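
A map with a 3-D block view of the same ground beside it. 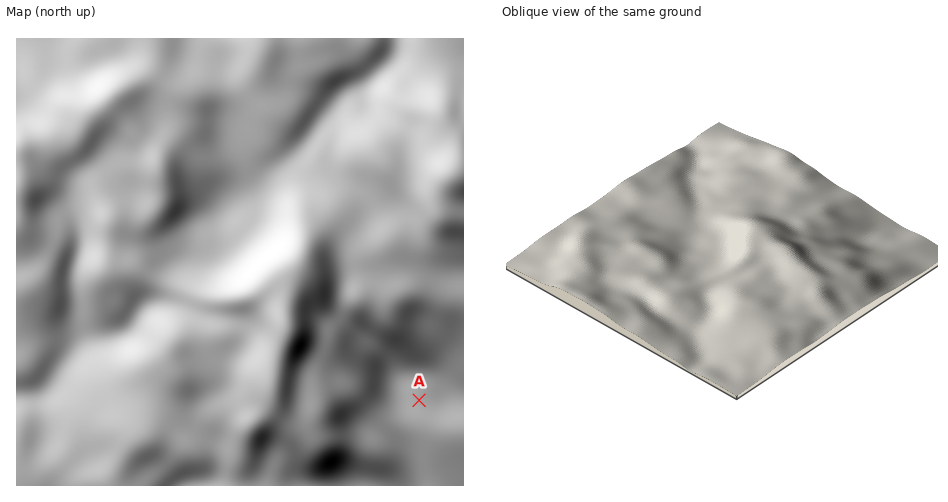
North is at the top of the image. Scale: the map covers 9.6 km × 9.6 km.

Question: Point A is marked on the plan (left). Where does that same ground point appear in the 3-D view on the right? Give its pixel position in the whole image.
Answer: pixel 885 242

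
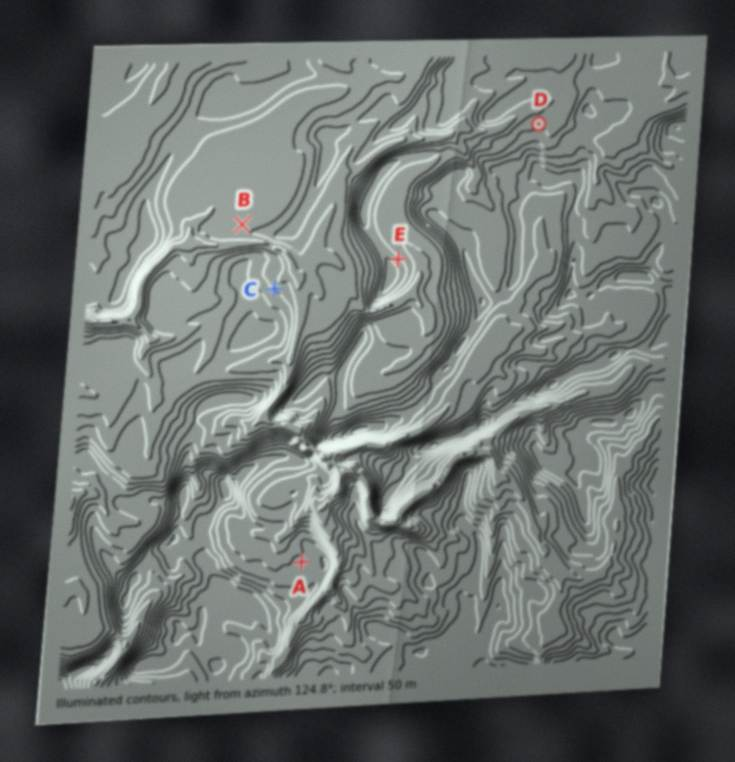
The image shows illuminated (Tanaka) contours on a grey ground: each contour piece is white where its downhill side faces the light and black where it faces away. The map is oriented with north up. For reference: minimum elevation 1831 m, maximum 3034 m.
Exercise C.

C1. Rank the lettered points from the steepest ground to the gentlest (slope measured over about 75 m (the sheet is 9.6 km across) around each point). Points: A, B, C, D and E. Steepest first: E C D A B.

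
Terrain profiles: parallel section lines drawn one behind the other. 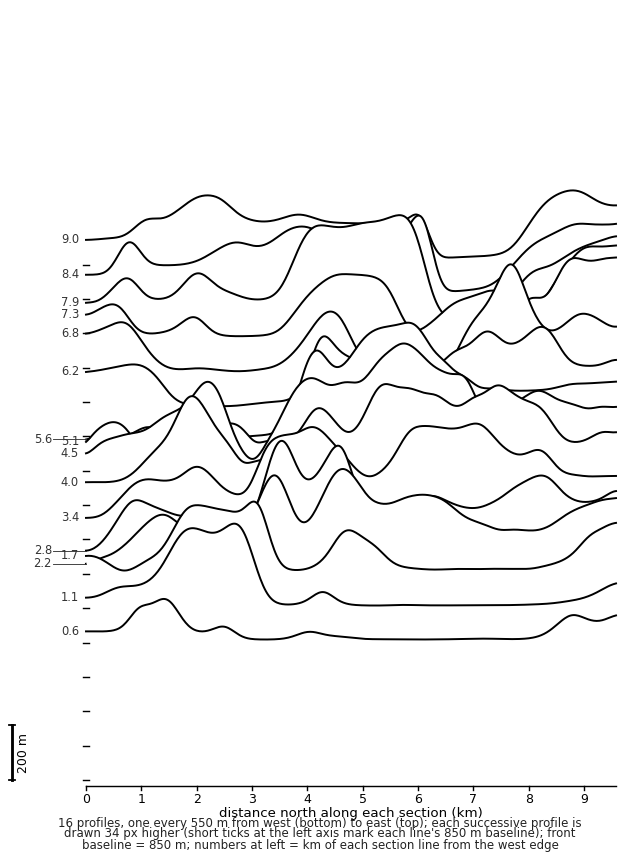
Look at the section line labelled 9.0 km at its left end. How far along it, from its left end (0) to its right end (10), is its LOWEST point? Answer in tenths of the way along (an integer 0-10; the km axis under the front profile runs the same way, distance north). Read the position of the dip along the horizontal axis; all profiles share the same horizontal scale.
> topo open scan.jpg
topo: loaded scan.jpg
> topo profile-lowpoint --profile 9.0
7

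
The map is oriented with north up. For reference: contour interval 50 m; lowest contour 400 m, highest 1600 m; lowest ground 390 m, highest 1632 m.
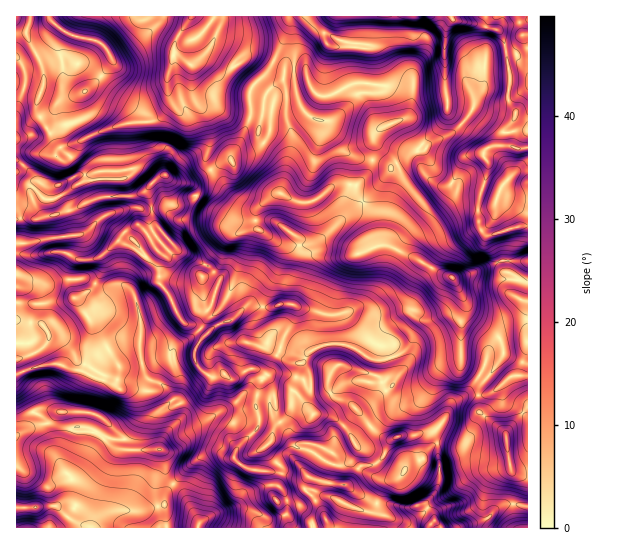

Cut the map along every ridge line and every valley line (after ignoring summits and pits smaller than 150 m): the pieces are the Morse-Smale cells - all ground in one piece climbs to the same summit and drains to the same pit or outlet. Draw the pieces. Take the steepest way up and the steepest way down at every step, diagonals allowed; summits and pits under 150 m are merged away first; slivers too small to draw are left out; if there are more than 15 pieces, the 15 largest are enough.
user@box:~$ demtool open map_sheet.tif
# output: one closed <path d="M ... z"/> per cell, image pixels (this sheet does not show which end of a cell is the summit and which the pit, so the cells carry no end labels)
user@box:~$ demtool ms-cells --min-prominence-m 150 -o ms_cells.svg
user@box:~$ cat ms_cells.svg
<path d="M19 85l-3 1 0 132 23 1 35-10 25-12 35-1 13-7 4 10 1 18 8 13-11 6-11-12-12 7-7 10 15 7 8 7 4 0 9-7 8 7-4 11 0 16 9 11 15 29 14 5 8 8-10 15 0 9 5 10 13 8 12-2 5 4 4 0 15-10 8 0 6 8-5 19 11 3 1 4 19-4 4-6-1-6 8-24-9 0-28-16 11-2 16 6 20 1 17-8 16 0 16 7 11 8 13 1 20-8 6-6 6-15 8-10 31-10 9-10-2-8-8-16-10-2-24-15-28-13-12-2-3-30-19-20-2-10-18-1-26 18 9 24 0 9-5 6-10 4-20 0-28-16-1-18 3-4-9 1-8-4-14-13-17-20-21 12-12 0-13-8-11 5-15-12-60 7 1-5-3-5-16-17-4 1-5-14-15-22-1-8 4-12z"/><path d="M527 16l-233 0-5 5-2 13-14 27 8 3 4 7 18-2 4 4 4 14 8 9 14-1 24-12 34 4 13 8 4 10-1 12-26 11-8 9 3 6 17 15 8 16 0 8-10 21-3 22-7 20 10 2 20 9 24 15 19 8 51-19 23 1z"/><path d="M505 260l-51 19 9 18-2 6-10 9-28 9-8 10-6 15-6 6-10 5-19 3-31-16-16 0-17 8-20-1-16-6-11 2 28 16 9 0-8 24 1 6-4 6-19 4-4-6-8-1-2 2 3 28-20 20-4 7 0 6 8 8 12 4 22 1 16 5 14-1-2 14 8 7 10 14 6 17 100 0 6-10-9-11-5-2 4-1 12-15 3-10 0-13-4-27-5-6-4 0 7-2 9-9 8-16 6-6 13-5 17 0 8-4 18-15 15-1 0-113z"/><path d="M275 61l-24 29 0 27-20 42-20 11 17 21 14 13 8 4 10-2-4 5 1 18 28 16 20 0 10-4 5-6 0-9-9-24 26-18 18 1 2 10 19 20 3 30 2 0 7-20 3-22 10-21 0-8-8-16-17-15-3-6 8-9 26-11 1-12-4-10-13-8-34-4-24 12-14 1-8-9-4-14-4-4-18 2-1-4z"/><path d="M146 191l-12 5-35 1-25 12-35 10-16-2-7 2 0 67 5 1 9-6 20 3 9-4 27-1 16 8 13-3 12 3 8 8 5 20 0 40 2 8 27-7 3-11 12-18 0-4-5-6-11-24-9-11 0-16 4-11-8-7-9 7-4 0-8-7-15-7 7-10 12-7 11 12 11-6-7-9-2-22z"/><path d="M527 376l-14 0-18 15-8 4-17 0-13 5-6 6-8 16-9 9-7 2 4 0 5 6 4 27 0 13-3 10-4 7-12 9 5 2 9 11-5 10 31 0 26-9 8-10 11-5 22 2z"/><path d="M63 412l-6 1-11 11-11 1-19 10 1 73 54-4 13 10 3 9 3 5 3 0 8-12 12-5 30 0 21-6 1-10 7-12-7-10-1-16-3-8-47-1-14-14 5-11-2-4-3-1 0 4-6 10-16 0-9-5z"/><path d="M86 279l-27 1-9 4-20-3-14 6 1 88 24-10 18-1 12 5 11 2 35 16 2-20 22-5 0-37-8-32-6-6-6-3-19 3z"/><path d="M190 16l-141 1 4 6 12 9 36 11 6 6 5 10-4 10-17 18-9 6-16 4-9 6 0 36 4 8 16-4 21-11 24-8 35-4 10-9 4-5-4-27 5-20 7-4-4-2 0-10 16-25z"/><path d="M142 363l-23 4-2 20-35-16-11-2-12-5-18 1-23 8-2 2 0 59 19-9 11-1 11-11 6-1 6 15 9 5 16 0 6-10 0-4 3 1 2 4-5 11 14 14 44 1-1-35 16-16-11-14-15-6z"/><path d="M178 56l-6 3-5 20 4 27-12 13-16 4-21 1-61 23 16 18 3 5-1 5 60-7 15 12 11-5 13 8 12 0 21-13-6-9 4-14 0-12-4-20-10-14-3-8 0-27z"/><path d="M217 452l-6 0-12 5-26 26 14 16 12 22 0 7 129-1-5-16-10-14-8-7 2-14-14 1-16-5-27-3-11-5-5-7-8 0z"/><path d="M222 16l-31 0-16 27 0 10 17 13 0 27 3 8 10 14 4 20 0 12-4 14 5 8 21-10 20-42 0-27 4-7 13-12 5-9-8-6-14-3-14 12-8 2-18-11-8 0 12-17 8-20z"/><path d="M185 323l-4 10-10 14-2 9-26 7 4 15 15 6 11 14-16 16 2 35 5-12 11-13 7-1 11 2 14-5 26-15 12-12 12 2 6-16-2-5-4-5-8 0-15 10-4 0-5-4-12 2-10-5-7-9-1-13 10-15-8-8z"/><path d="M49 16l-18 0-4 13 0 8 14 26 3 10 0 10-8 26 22 40 3-2-4-8 0-36 9-6 16-4 9-6 17-18 4-10-5-10-6-6-36-11-12-9z"/>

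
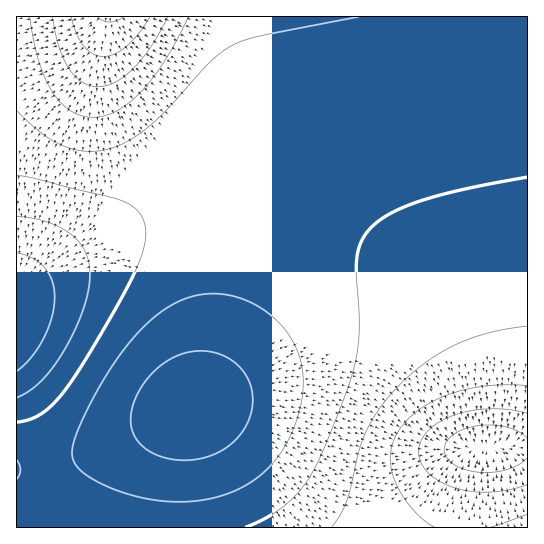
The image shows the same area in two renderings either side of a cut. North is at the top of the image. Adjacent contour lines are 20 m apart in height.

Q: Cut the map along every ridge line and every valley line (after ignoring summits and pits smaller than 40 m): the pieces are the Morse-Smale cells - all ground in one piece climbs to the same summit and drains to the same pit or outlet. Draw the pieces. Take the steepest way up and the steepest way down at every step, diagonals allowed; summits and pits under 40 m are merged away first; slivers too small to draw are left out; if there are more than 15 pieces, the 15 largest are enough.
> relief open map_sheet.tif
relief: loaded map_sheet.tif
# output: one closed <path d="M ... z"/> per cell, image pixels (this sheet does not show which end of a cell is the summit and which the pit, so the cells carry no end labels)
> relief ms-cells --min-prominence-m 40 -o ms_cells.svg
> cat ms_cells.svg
<path d="M241 203l-10 0-2 3-1 52-9 72-10 40-6 20-8 15-60 30-50 21-46 12-22 1 0 59 447-1 1-21 8-44 3-8 8-7-3-5-5-48-7-31-8-22-20-35-36-39-46-31-32-15-33-10z"/><path d="M527 16l-402 1 18 16 55 34 17 19 6 17 6 27 4 73 36 2 27 6 33 10 32 15 46 31 27 27 17 24 12 23 8 22 7 31 5 48 3 5-8 7-5 19-7 45 1 10 63-1z"/><path d="M125 16l-109 1 1 278 45-34 79-41 21-8 28-7 41-3-4-72-6-27-6-17-17-19-55-34z"/><path d="M230 203l-40 2-28 7-21 8-79 41-46 34 1 174 22-1 46-12 50-21 60-30 8-15 6-20 10-40 9-72z"/>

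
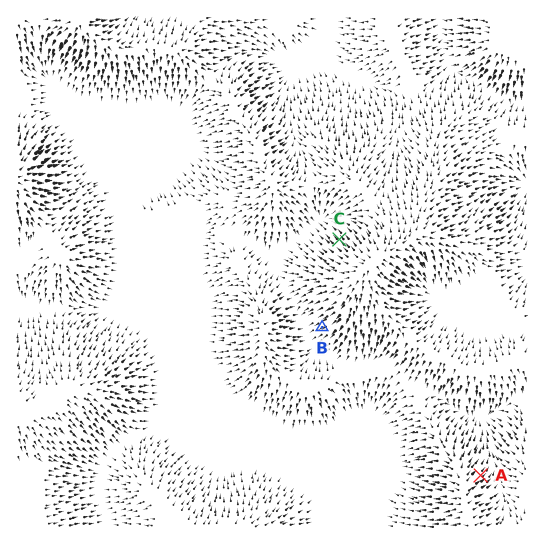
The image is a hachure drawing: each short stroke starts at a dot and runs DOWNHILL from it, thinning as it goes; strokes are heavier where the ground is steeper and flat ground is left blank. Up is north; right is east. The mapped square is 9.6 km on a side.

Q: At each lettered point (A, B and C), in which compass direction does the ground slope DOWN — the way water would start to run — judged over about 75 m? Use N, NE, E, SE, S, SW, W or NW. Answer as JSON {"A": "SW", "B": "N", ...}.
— {"A": "NE", "B": "SW", "C": "NW"}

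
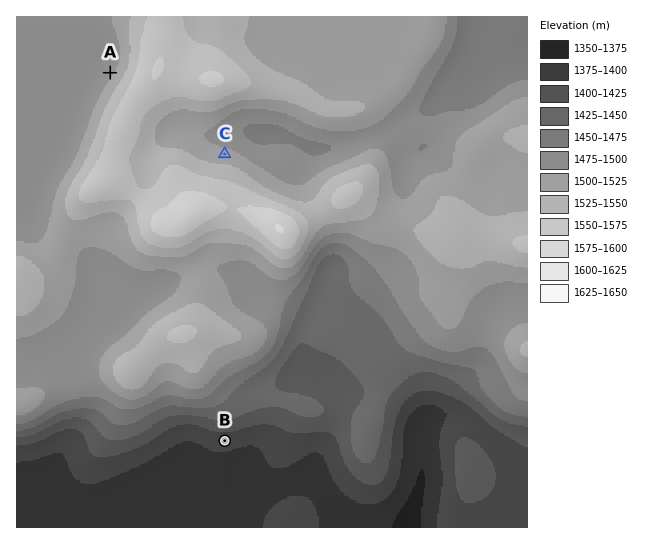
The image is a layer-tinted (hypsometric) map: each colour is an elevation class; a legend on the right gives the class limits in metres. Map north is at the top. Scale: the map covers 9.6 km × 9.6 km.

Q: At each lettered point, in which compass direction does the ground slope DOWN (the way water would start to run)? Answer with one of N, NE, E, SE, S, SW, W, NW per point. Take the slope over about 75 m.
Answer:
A NW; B S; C N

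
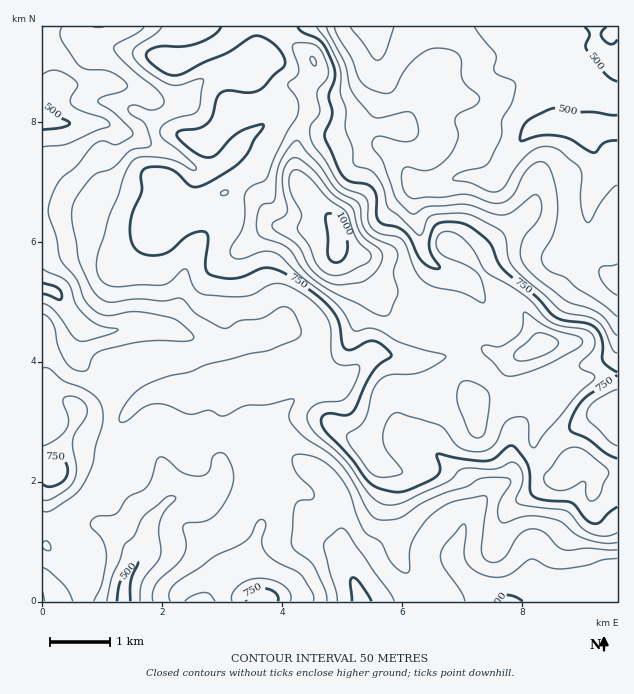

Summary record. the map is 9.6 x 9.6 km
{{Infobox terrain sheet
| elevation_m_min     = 470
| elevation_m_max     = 1020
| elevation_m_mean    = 680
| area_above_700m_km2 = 35.1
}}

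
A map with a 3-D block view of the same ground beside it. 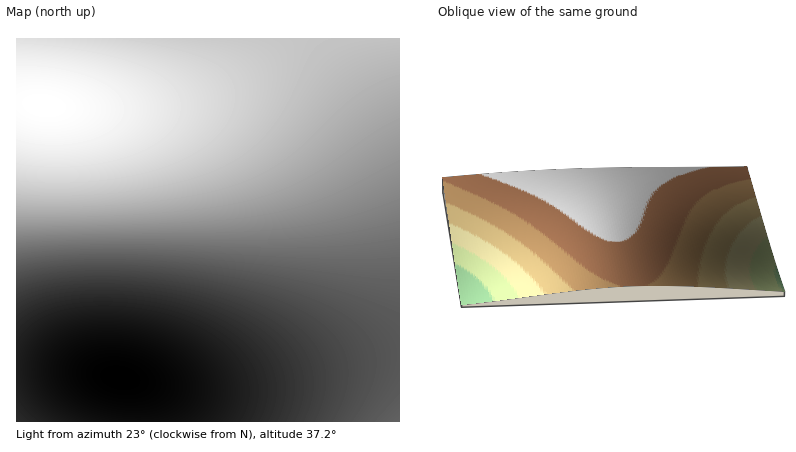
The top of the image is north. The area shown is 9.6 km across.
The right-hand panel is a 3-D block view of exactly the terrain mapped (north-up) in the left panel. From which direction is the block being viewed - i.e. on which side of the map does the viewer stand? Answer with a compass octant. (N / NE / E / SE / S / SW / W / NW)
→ W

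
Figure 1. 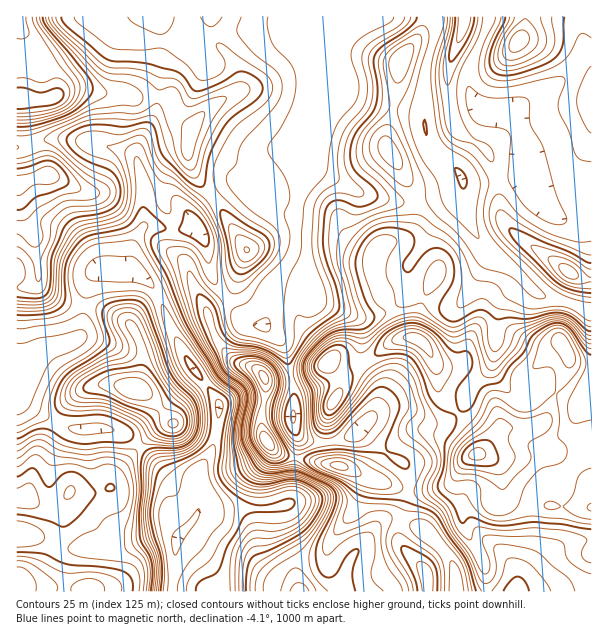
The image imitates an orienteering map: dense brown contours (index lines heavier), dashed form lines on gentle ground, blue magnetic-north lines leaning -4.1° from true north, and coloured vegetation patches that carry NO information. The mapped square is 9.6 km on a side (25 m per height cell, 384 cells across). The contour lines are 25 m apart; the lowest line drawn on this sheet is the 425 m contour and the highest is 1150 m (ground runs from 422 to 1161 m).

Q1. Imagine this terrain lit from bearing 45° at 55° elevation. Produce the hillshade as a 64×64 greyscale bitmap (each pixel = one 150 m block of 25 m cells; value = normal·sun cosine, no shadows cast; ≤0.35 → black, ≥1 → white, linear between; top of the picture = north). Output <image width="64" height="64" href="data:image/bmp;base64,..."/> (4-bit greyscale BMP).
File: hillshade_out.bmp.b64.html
<image width="64" height="64" href="data:image/bmp;base64,Qk12CAAAAAAAAHYAAAAoAAAAQAAAAEAAAAABAAQAAAAAAAAIAAATCwAAEwsAABAAAAAAAAAAAAAAABEREQAiIiIAMzMzAERERABVVVUAZmZmAHd3dwCIiIgAmZmZAKqqqgC7u7sAzMzMAN3d3QDu7u4A////ALzMy7vMzM3c26q7uXaKu7mImqqqqod63clnm7qqqqqqzMzMzM3Mzdzcqru5d4q7uYiaqqqph3vdyFaruqqqqqrd3dzM3d3d3dyru6l4mru6iau6qql3nN22R7y6qZmZmd3dzMzMzM3u3Lu7qYiru7qZq7uqmHi97ZRJzLqZmqmZ3czMzLu83v7su7qpiby7u5mru6qHi97bY2vLqZmqqqrLu7u7u7ze7tu7uqqavMu6maqqqYi93bc0nLqZmaqqqqqqqru7vM3u27u6uqrMzLqYmqmZmb3LlTa7mIiZmZmZmZmqu7u7ze3Lu7u6qszMuoeJmamau7lkSal3iIiIiHeImqq7u7vN3bu7u6qrvMy6h2eaqpmql1RpmHiZmZmZiJq7uru7q8zMu7u6qZqqu7qHZomZiImGVXmYmru6qqqqu8u7u7urzcy7u7qYd3iZmGVEZ3d4mYdnipmqu7u7u7u8zLu8u7zd3Lu7qXZlVVZkIAE1eJq7mHiamZq7u7u7q7zMu8zLvN3cu7uoZVRDMyAAADebzcupiJmIiau7u7q7vMy8zcvN3duqqqh2VDISIAA2m83dy6mHd3eKu7u6q7u7zMzdzN3duoiJmXZTEDZ3eKze3dy6qXZniau7u7q7u7vN3d3M3dynVFeahSABfOy8zd3cy6mYd3irzMzLu7u7u83d3MzcyoU0V6uEAAbf/aq83cuqmYiJmazMzLu7zLu7zdzMzMuoZVaKvJQAO//qdoq7uqqZmaqqq7u7urvMu7vMy6qqqHZWiszNpBFt7thEaKu6qZmqqqqqq7y7vMy7u7qZiIh1VWis7t21EWzdxzNomqqpmqmZq6qrzczMzLu7qYh3dlRGis3u7bYhS8y3M3qZqqmZiIq7uqzdy7zMu7qph3d2VXis3v/tlAApu7c0e7qqmZh3iru6vMu7u7u7uqmIiZiJq83v/+pAABe8tjR6y6qZmHebu7u8uqu7u7u7qpmau7vN3v/+xQAAKd3FJIrMupmId5u7vMuqq6qrvLuqqqq7zM3e7+xxABSN/7Qlm8y6mYdnm8u825q7qqq8u7u7u7vMzN7u2TAEi9//pUerzLqYh2eszM3bqqqqms27u7u7u7uq3u62EErN7v6mZ6zdyph2ac3czduqmqqs7qqru7uqmIre7YMDnu7u7Jh3nN3KmYic7tzd26mZqr3/qqqqqph3i+7rUSfe7d26mZmb3cqaq97+3N3Lqqqr3/+ZmZqqh2et7tlCSt7cu6mauqvMuqq87/7czcu7y6zv/3d4mqqHis7uxzR73cu7qau7u7qZq8ze7cu83M3cvO/tZmebuqms3u2lRZ3suruqq7upiIibzMzMy7zMzdzN3cpmebzMu8ze7IVXvtuqu6qruph3eKvLu7u7vMzMzMuph5mbzdzMzM3adWneyqq7uqu6h2eJvMuqu7u8zMzLmGVnqrzd3LvMzLhle92omqu6u7l2Z4q8y6q7zMzMzLl1RpqZvd3Lu7u7l2ac3IeJmru7qXZ3mrzLqrzMzMzLl1V73Zm9zMu7u7qGaK3bh3iau7uod4iau7u7vN3cy6l2aL3uibzLu6qqqXaKzdt2ebu7uph4mZq7u7u93dy6hmes3u2JvLuqmZmYebzd2WWL3cy6mImpmru7vM3d26hnm93tzJq8y6mIiZmazN23Rq3e3LqYiaqrzMzMzd3Kh3rN3dzLq8zLmHd4mqqry5VYzd3cupiKu7vMzM3d3Ll4rN3cy7uru7qYd4mrqZu6dHvd3cy6mJrMu8zMzN3MuYnN3cu7u6u6qoiImrupq7hWrN3Mu7qpm8zMzMvMzMupm83Mu6q7uqqpmZq8zKq7lmnNzLu7u6qs3MuqqrzMy6mbzMu6qru6qpmrzM3cqqlli8zLu7u7urzLqZiavMzLqavMu6qqu7uqq83d3dypl1eszLu7u7u7u6mIiJrMzLupm8y7qqu7y7vN7t3e3Jh2WLzLu7u8u7uqmIiIrN3Mupiby7qqqrvMze7u3d3bh3Z6zLu7u8u7u6mIiIm93cupiJvLuqqqqszN7u3czMp3d4vMu7u7u7u7qYiIms3cupiJvMu6qqqqu83d3Mu7qXeIm8u7u7u7u7upmIms3dyoeJq8u7qqqqqZq8u7qpmZh4mru7u7u7u7u6qZmrzdy5eKvMy7uqqqqneIiZmYiZiIiau7u7u7u7u7qqmavN3Lh5zMy7u6qqqqZmZniIiIiIiau8u7qru7u7u7qqq8zMqIvMy7u7qqqqp4h3eJmJmZmavMzLuqq7u7u7u6qau8uoi8y7u7qqqqqqqqqqqqqqu7q8zMy7q7u7u7u7qpiru6iLy6qqqqqqqqzMvMzMy7vMu83czLu7zMy7u7upiJq7qJvLqZmqqqqqrMzM3d3czMzM3dzLvMzMzLu7u6l3iryom8qZiJmqqqqsy7ze7t3d3dzdzLu7zd3Mu7u6qHeKvKibuph3iJmqqqu7vN7u7czczMzLurvN3My7u7qYd5q8uIq7l3eImaqqq7vN7u7czMzMy7u6vMzMy7u7uqmZq8y5iruXeJmqq7u6u97+7cy7u7u7u6u8zMy7u7u6qqqrzLqJq6h4qru7u7u97/7cu7u7u7u7u8zMu7u7u7u7u7u8y4iruYiszMzLu87/7cu7u7qru7q7u7u7u7u7u7u7u6vLhqvKiKzdzLu83v7cu7u7qqu7uqu7u7u7u7u7u7u7q8uGnMuZrMzMu7"/>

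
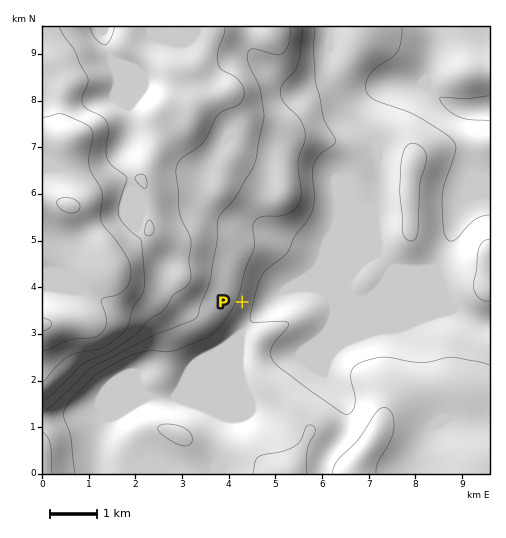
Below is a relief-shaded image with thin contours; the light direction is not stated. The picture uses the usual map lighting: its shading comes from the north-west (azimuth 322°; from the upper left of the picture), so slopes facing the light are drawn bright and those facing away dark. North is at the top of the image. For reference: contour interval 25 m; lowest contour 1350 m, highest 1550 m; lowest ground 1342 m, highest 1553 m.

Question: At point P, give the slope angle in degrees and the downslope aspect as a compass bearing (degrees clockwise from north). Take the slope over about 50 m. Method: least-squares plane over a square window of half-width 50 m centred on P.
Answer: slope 4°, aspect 112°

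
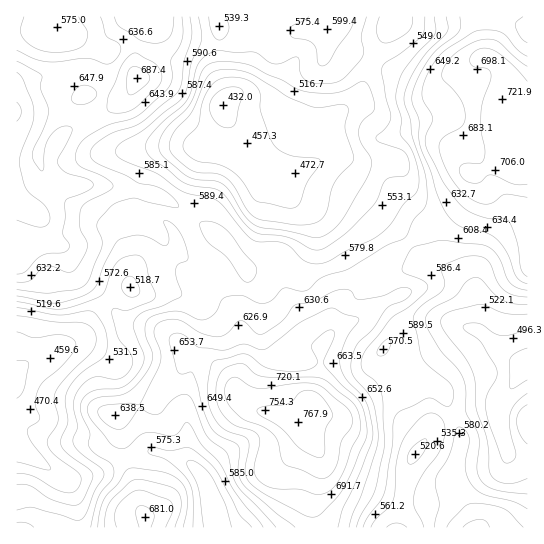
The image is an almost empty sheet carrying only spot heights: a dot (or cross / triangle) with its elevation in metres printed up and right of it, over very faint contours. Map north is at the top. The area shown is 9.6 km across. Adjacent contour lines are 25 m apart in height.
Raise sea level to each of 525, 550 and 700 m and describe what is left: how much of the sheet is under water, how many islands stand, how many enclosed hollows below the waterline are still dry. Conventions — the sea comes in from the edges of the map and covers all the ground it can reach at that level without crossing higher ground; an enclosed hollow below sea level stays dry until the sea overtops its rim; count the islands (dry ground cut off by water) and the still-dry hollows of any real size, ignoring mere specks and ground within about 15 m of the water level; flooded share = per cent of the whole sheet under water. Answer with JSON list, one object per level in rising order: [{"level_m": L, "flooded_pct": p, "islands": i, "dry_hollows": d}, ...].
[{"level_m": 525, "flooded_pct": 8, "islands": 0, "dry_hollows": 1}, {"level_m": 550, "flooded_pct": 28, "islands": 0, "dry_hollows": 0}, {"level_m": 700, "flooded_pct": 93, "islands": 1, "dry_hollows": 0}]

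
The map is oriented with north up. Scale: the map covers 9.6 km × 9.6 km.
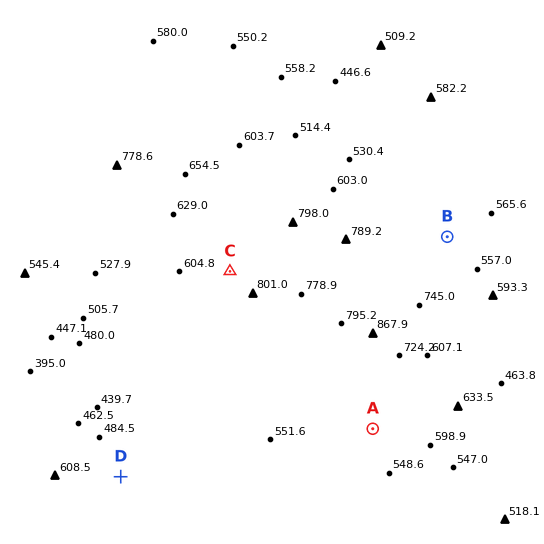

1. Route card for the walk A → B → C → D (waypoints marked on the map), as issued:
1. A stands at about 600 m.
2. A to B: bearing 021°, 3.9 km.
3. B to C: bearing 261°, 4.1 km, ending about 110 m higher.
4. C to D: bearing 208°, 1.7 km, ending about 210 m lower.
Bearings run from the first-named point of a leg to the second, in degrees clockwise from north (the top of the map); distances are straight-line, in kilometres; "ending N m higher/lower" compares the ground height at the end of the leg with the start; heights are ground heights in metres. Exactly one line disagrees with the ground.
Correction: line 4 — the distance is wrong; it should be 4.4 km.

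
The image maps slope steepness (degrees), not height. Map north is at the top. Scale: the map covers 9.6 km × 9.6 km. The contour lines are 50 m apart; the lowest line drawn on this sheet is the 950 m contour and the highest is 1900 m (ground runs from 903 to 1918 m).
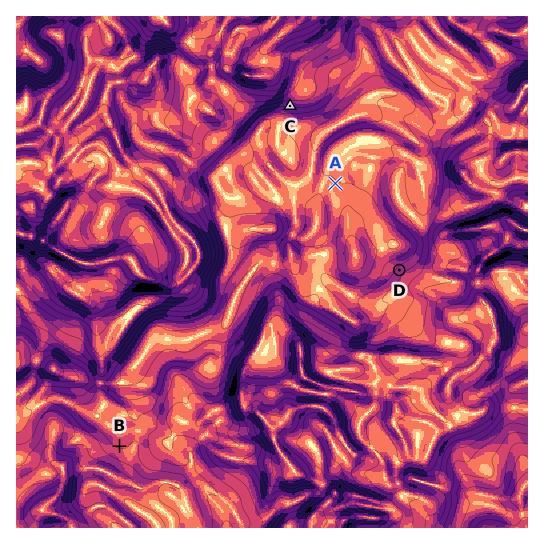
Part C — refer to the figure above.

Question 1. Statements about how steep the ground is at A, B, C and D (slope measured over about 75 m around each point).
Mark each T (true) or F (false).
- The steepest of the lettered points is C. T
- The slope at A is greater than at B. F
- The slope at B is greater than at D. F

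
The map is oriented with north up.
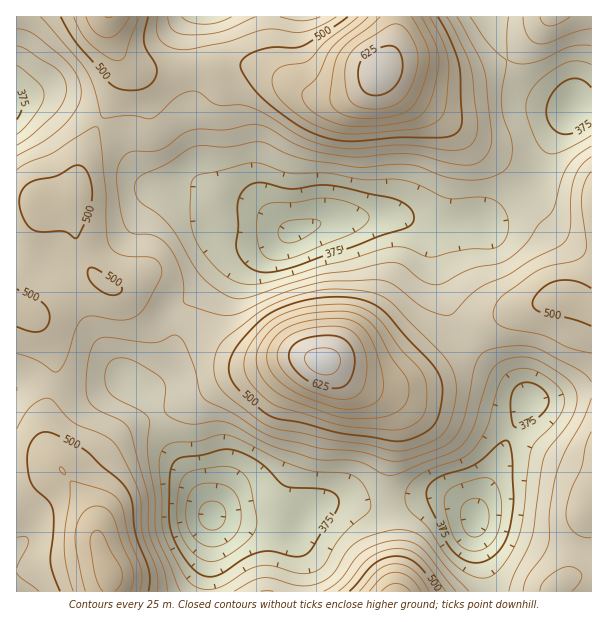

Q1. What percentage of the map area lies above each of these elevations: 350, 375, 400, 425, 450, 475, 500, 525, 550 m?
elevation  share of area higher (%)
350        96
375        89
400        79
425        66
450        53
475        37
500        21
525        13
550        9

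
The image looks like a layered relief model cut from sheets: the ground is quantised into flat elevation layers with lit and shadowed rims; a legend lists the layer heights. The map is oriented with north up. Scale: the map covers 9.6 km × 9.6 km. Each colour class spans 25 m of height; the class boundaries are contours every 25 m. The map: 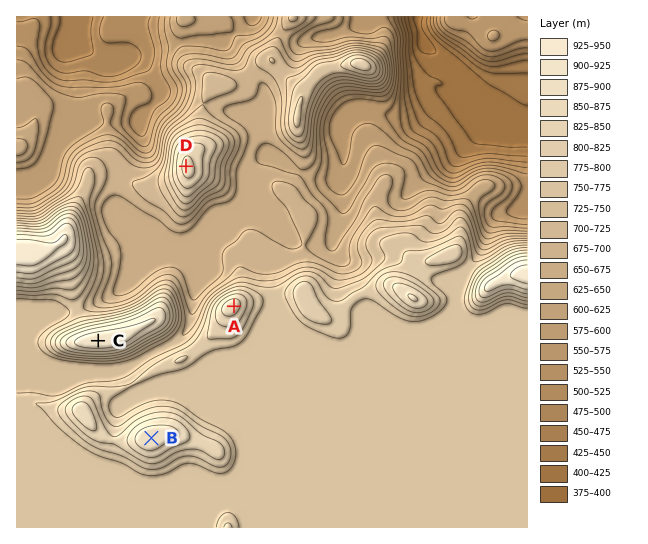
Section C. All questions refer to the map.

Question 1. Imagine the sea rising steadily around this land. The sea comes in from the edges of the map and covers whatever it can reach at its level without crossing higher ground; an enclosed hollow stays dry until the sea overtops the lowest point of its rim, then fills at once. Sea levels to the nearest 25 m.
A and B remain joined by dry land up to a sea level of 775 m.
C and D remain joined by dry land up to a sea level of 700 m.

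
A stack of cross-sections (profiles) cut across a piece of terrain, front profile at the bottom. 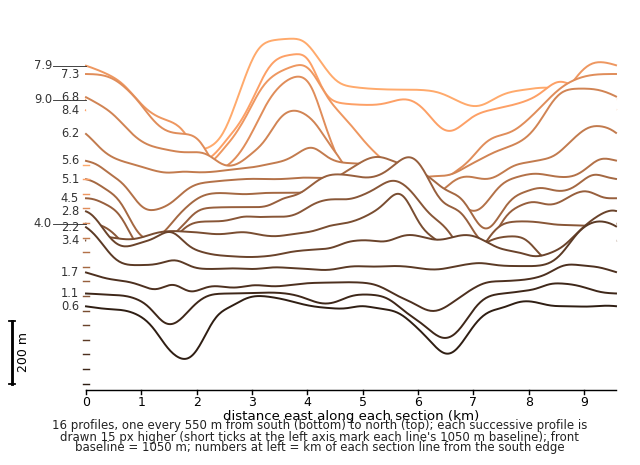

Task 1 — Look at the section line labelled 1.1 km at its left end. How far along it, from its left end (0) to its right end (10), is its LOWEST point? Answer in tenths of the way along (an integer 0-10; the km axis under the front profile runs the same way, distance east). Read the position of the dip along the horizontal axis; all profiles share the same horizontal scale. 7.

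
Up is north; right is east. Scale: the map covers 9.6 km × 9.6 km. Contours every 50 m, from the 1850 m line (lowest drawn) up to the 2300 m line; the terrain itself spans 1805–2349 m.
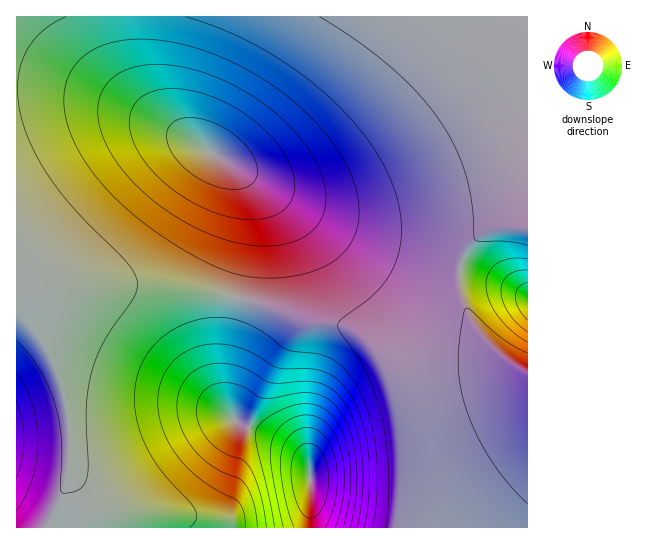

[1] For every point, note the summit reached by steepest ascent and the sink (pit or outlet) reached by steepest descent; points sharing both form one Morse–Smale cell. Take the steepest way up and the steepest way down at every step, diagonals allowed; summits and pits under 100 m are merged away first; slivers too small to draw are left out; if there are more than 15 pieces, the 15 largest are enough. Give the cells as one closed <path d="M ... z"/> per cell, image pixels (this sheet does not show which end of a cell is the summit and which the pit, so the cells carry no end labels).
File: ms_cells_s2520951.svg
<path d="M527 16l-510 0-1 234 26 21 27 10 41 4 57 2 44 5 48 11 58 20 22 1 18 7 32 18 24 8 30 4 66 0-22-20-14-18-12-26-2-22 6-24 14-15 19-8 30-1z"/><path d="M17 251l-1 3 8 12 7 16 8 41 16 39 12 43 2 20 0 42-4 20 1 41 462-1 0-153-17-11-6-3-62 1-30-4-24-8-38-21-12-4-28-3-38-14-47-12-59-8-57-2-41-4-27-10z"/><path d="M17 255l-1 272 49 1 2-17-2-24 4-20 0-42-2-20-12-43-16-39-8-41z"/><path d="M518 227l-20 1-19 8-15 18-4 12-1 15 5 24 12 22 23 26 28 20 1-144z"/>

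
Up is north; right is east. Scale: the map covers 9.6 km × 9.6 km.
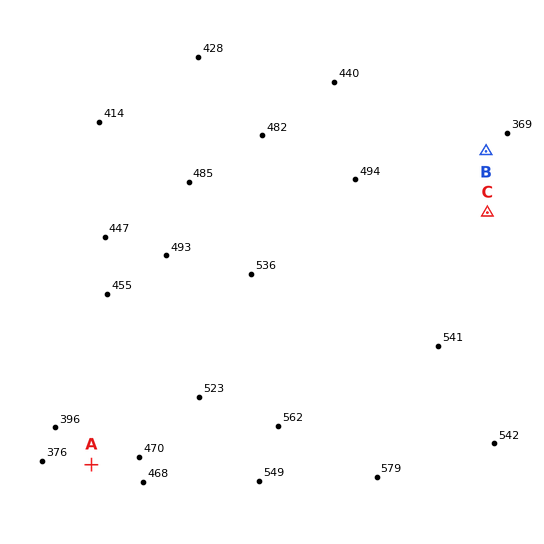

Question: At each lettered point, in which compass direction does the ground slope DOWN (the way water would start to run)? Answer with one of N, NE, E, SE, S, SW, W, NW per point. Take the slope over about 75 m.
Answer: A W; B NE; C NE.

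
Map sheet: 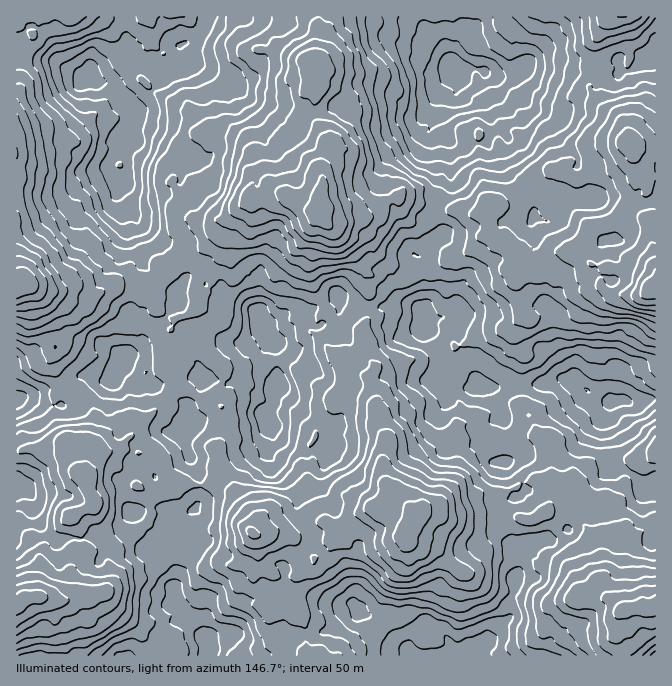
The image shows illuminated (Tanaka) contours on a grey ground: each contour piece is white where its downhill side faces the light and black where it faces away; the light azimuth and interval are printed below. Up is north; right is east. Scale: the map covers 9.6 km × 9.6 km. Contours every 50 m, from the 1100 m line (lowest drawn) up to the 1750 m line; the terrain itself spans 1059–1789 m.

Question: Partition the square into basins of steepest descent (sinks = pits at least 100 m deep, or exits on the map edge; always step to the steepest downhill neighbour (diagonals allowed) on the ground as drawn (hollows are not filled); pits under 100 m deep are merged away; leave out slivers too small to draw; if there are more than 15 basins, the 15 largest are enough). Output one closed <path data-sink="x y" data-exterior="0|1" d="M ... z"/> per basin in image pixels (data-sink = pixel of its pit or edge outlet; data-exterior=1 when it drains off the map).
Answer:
<path data-sink="22 282" data-exterior="0" d="M205 16l-189 1 1 382 11-1 14 6 22 0 9-9 3-13 6-6 12 0 6 3 12 0 5-3 7 2 11 10 5 1 14-1 6-4 10 2 18 21-1 14 33 0 7 3 20 0 17-6 0-5 10-10 0-13 5-7-3-13 0-20-2-8-6-7-2-7-7-8 0-5-5-6-10-5-15-3-10-10-9-3-8-10-12-2-6 3-12-11-23 1-16-22-4-9-1-16-9-7-3-10 0-7 5-10-1-9 15 12 15 3 15-3 16-11 0-8 4-13-6-1-15-10-26-6 1-17-5-17 15-13 10-13-3-10 6-4 8-2 9-14 0-5 20-12 7-13z"/><path data-sink="324 217" data-exterior="0" d="M417 16l-132 0-3 8-7 0-7-3-13 0-11-5-37 0-3 11-5 8-20 12 0 5-9 14-8 2-6 4 3 10-10 13-15 13 5 17-1 18 26 5 22 12-3 5-2 15-16 11-11 3-14-1-17-11 1 10 10 15 4 15 24 21 20 8 4 4 1 23 3-2 12 2 8 10 9 3 10 10 15 3 10 5 5 6 0 5 7 8 2 7 7 6 5-2 12-13 6-3 7-10 33-15 7 5 17 5 56-1-11-8-4-6-2-13 13-25 11 4 9-17 10-9-10-13 0-30 4-8 0-19-5-23-4-5 0-7 4-6-4-15 9-12 0-5 11-15 2-12-7-13-1-10-8-7-7-2-9-9z"/><path data-sink="418 512" data-exterior="0" d="M340 298l-1 12-5 8-14 8-6 0-12-5-12 7-10 11-6 3 2 28 3 13-5 7 0 13-10 10 0 5-17 6-20 0-7-3-36 1 4 5-2 11 2 15 4 5 7 1 23 0 20-10 12-1 12-11 2-11 3 6-2 15 2 10 6 4 7 0 16 8 8 11 0 7-9 10-1 11 11 26 0 8-5 7-20 16 0 22-5 11-4 5-8-4-18 2-5 4-6 20-6 9-15 0-9 4 4 6 12-3 6 2 10 13 188 0 1-26 5-1 12 8 5 10 1 9 23 0 3-2 0-6 10-8 3-10 18-13 0-12 9-31-4-24-16-16-2-14 12-21 12-3 7-7 10 0 6-4 3-3-2-10-7-11-10-5-9 0-8 5-15 2-9-8-2-12-16 3-18 0-7-8-4-5 0-20 12-20-4 1-2-5-5 2-4-4 0-7 3-5-1-5 1-18-8-17-10-7 2-16-3-3-8-3-50 2-17-5z"/><path data-sink="655 287" data-exterior="1" d="M655 58l-10 1-15 12-10 0-1-8-2-2-8 5-14-8-15 1-36-1-12 3-7 3-3 5-17 7-11 0-16-7-29-1 1 3 7 2 13 13 4 9 12 10 5 13 0 15-4 10-13 0-7 3-12-2-6-4-11-25-1-19-8 11 0 5 4 5-4 18 4 5 5 23 0 19-4 8 0 30 10 13-10 9-10 18 2 42-3 6 0 7 4 3 27 0 4 2 1 25 4 8 1 15 13 15 18 3 18-16 5-12 7-7 10-2 9 4 21 26 17 7 8 7 20 10 9-2 20 2 6-4 11-1z"/><path data-sink="20 602" data-exterior="0" d="M117 376l-5 3-30-3-6 6-3 13-9 9-22 0-14-6-12 2 1 256 153 0 4-13 15-5 17-1-17-19-3-10-12-6 0-14-20-20-6-16 9-9 12-5 9-16 9-9 6-3 6-10 0-25-13-27 2-21-4-5 4-5 0-10-9-9-1-5-11-9-27 5-5-1-11-10z"/><path data-sink="650 607" data-exterior="0" d="M602 418l-37 36-5 2-39-1 13 4 7 6 5 17-9 7-10 0-7 7-12 3-12 21 2 14 16 16 4 24-9 31 0 12-18 13-3 10-10 8-1 8 179-1 0-172-12 8-12-17-23-11-3-30z"/><path data-sink="252 532" data-exterior="0" d="M268 426l-2 11-12 11-12 1-20 10-31-1 8 17 0 25-5 8 4 16-9 18 2 13-17 30 0 17 12 6 3 10 18 20 10-4 15 0 6-9 6-20 5-4 18-2 8 4 4-5 5-11 0-22 20-16 5-7 0-8-11-26 1-11 9-10 0-7-8-11-16-8-7 0-6-4-2-4 2-21z"/><path data-sink="620 17" data-exterior="1" d="M655 16l-178 0-3 9-16 17-4 6-3 20 27 1 16 7 11 0 17-7 3-5 7-3 12-3 16 1 35-1 14 8 8-5 2 2 1 8 10 0 15-12 11-2z"/>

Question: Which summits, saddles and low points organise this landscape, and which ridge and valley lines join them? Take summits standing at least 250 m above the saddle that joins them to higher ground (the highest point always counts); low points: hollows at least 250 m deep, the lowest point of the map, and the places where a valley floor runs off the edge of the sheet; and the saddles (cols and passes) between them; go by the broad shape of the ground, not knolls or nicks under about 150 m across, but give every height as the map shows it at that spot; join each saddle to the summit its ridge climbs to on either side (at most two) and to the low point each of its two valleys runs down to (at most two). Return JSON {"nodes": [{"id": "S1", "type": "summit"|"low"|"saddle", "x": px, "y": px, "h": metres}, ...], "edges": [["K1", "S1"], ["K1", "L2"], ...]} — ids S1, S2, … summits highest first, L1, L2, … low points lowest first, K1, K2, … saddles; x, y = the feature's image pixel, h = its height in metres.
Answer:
{"nodes": [
{"id": "S1", "type": "summit", "x": 450, "y": 72, "h": 1789},
{"id": "S2", "type": "summit", "x": 88, "y": 78, "h": 1739},
{"id": "S3", "type": "summit", "x": 612, "y": 403, "h": 1717},
{"id": "L1", "type": "low", "x": 22, "y": 282, "h": 1059},
{"id": "L2", "type": "low", "x": 655, "y": 288, "h": 1062},
{"id": "L3", "type": "low", "x": 324, "y": 217, "h": 1067},
{"id": "L4", "type": "low", "x": 418, "y": 512, "h": 1115},
{"id": "L5", "type": "low", "x": 20, "y": 602, "h": 1117},
{"id": "L6", "type": "low", "x": 649, "y": 607, "h": 1120},
{"id": "K1", "type": "saddle", "x": 70, "y": 393, "h": 1477},
{"id": "K2", "type": "saddle", "x": 229, "y": 423, "h": 1474},
{"id": "K3", "type": "saddle", "x": 365, "y": 307, "h": 1470},
{"id": "K4", "type": "saddle", "x": 200, "y": 485, "h": 1448},
{"id": "K5", "type": "saddle", "x": 167, "y": 260, "h": 1433},
{"id": "K6", "type": "saddle", "x": 435, "y": 202, "h": 1429},
{"id": "K7", "type": "saddle", "x": 500, "y": 527, "h": 1424}],
"edges": [["K1", "S3"], ["K1", "L1"], ["K1", "L5"], ["K2", "S3"], ["K2", "L1"], ["K2", "L4"], ["K3", "S3"], ["K3", "L3"], ["K3", "L4"], ["K4", "S3"], ["K4", "L4"], ["K4", "L5"], ["K5", "S2"], ["K5", "S3"], ["K5", "L1"], ["K5", "L3"], ["K6", "S1"], ["K6", "S3"], ["K6", "L2"], ["K6", "L3"], ["K7", "S3"], ["K7", "L4"], ["K7", "L6"]]}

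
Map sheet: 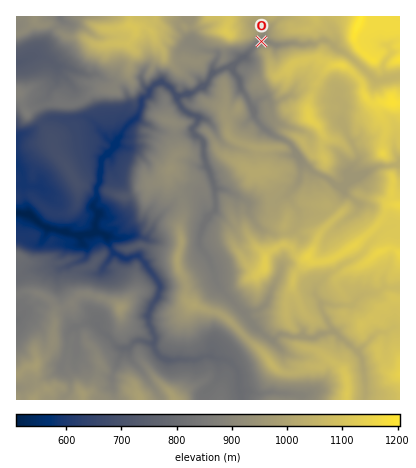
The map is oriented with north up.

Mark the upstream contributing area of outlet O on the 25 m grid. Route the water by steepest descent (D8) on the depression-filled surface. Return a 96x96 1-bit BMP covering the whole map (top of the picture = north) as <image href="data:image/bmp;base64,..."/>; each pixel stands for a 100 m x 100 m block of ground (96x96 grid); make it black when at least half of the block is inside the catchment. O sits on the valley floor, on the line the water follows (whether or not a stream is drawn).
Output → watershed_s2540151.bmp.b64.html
<image width="96" height="96" href="data:image/bmp;base64,Qk2+BAAAAAAAAD4AAAAoAAAAYAAAAGAAAAABAAEAAAAAAIAEAAATCwAAEwsAAAIAAAAAAAAA////AAAAAAAAAAAAAAAAAAAAAAAAAAAAAAAAAAAAAAAAAAAAAAAAAAAAAAAAAAAAAAAAAAAAAAAAAAAAAAAAAAAAAAAAAAAAAAAAAAAAAAAAAAAAAAAAAAAAAAAAAAAAAAAAAAAAAAAAAAAAAAAAAAAAAAAAAAAAAAAAAAAAAAAAAAAAAAAAAAAAAAAAAAAAAAAAAAAAAAAAAAAAAAAAAAAAAAAAAAAAAAAAAAAAAAAAAAAAAAAAAAAAAAAAAAAAAAAAAAAAAAAAAAAAAAAAAAAAAAAAAAAAAAAAAAAAAAAAAAAAAAAAAAAAAAAAAAAAAAAAAAAAAAAAAAAAAAAAAAAAAAAAAAAAAAAAAAAAAAAAAAAAAAAAAAAAAAAAAAAAAAAAAAAAAAAAAAAAAAAAAAAAAAAAAAAAAAAAAAAAAAAAAAAAAAAAAAAAAAAAAAAAAAAAAAAAAAAAAAAAAAAAAAAAAAAAAAAAAAAAAAAAAAAAAAAAAAAAAAAAAAAAAAAAAAAAAAAAAAAAAAAAAAAAAAAAAAAAAAAAAAAAAAAAAAAAAAAAAAAAAAAAAAAAAAAAAAAAAAAAAAAAAAAAAAAAAAAAAAAAAAAAAAAAAAAAAAAAAAAAAAAAAAAAAAAAAAAAAAAAAAAAAAAAAAAAAAAAAAAAAAAAAAAAAAAAAAAAAAAAAAAAAAAAAAAAAAAAAAAAAAAAAAAAAAAAAAAAAAAAAAAAAAAAAAAAAAAAAAAAAAAAAAAAAAAAAAAAAAAAAAAAAAAAAAAAAAAAAAAAAAAAAAAAAAAAAAAAAAAAAAAAAAAAAAAAAAAAAAAAAAAAAAAAAAAAAAAAAAAAAAAAAAAAAAAAAAAAAAAAAAAAAAAAAAAAAAAAAAAAAAAAAAAAAAAAAAAAAAAAAAAAAAAAAAAAAAAAAAAAAAAAAAAAAAAAAAAAAAAAAAAAAAAAAAAAAAAAAAAAAAAAAAAAAAAAAAAAAAAAAAAAAAAAAAAAAAAAAAAAAAAAAAAAAAAAAAAAAAAAAAAAAAAAAAAAAAAAAAAAAAAAAAAAAAAAAAAAAAAAAAAAAAAAAAAAAAAAAAAAAAAAAAAAAAAAAAAAAAAAAAAAAAAAAAAAAAAAAAAAAAAAAAAAAAAAAAAAAAAAAAAAAAAAAAAAAAAAAAAAAAAAAAAAAAAAAAAAAAAAAAAAAAAAAAAAAAAAAAAAAAAAAH8AAAAAAAAAAAAAAP8AAAAAAAAAAAAAAf8AAAAAAAAAAAAAAf8AAAAAAAAAAAAAAf8AAAAAAAAAAAAAA/8AAAAAAAAAAAAAA/8AAAAAAAAAAEAAB/8AAAAAAAAAAPAAH/8AAAAAAAAAAPgAP/8AAAAAAAAAAPwH//8AAAAAAAAAAf////8AAAAAAAAAAf////8AAAAAAAAAA/////8AAAAAAAAAA/////8AAAAAAAAAB/////8AAAAAAAAAA/////8AAAAAAAAAAH////8AAAAAAAAAAD////8AAAAAAAAAABA///8AAAAAAAAAAAAf/AAAAAAAAAAAAAAf/AA="/>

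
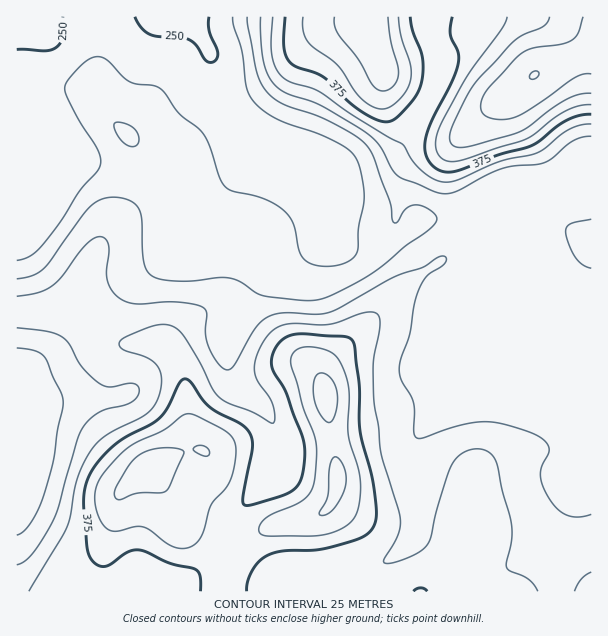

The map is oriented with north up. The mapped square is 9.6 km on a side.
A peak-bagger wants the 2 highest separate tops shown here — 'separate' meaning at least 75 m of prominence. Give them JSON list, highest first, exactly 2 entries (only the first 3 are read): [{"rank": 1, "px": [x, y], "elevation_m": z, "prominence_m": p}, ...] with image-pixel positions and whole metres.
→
[{"rank": 1, "px": [534, 75], "elevation_m": 476, "prominence_m": 233}, {"rank": 2, "px": [150, 468], "elevation_m": 437, "prominence_m": 135}]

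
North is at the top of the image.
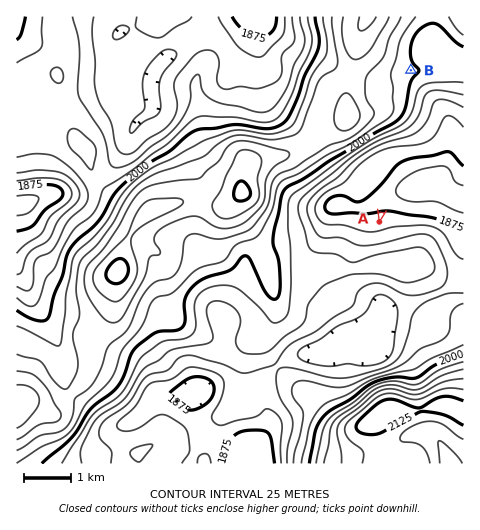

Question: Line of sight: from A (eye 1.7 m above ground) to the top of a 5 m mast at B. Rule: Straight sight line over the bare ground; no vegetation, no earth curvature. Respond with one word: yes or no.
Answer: no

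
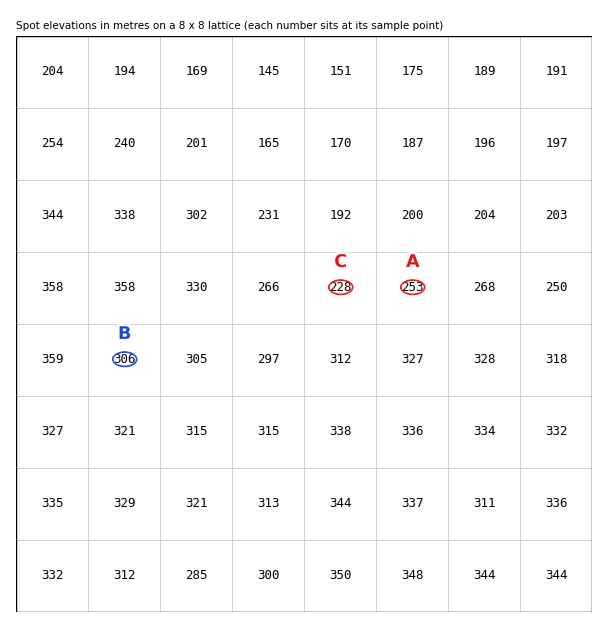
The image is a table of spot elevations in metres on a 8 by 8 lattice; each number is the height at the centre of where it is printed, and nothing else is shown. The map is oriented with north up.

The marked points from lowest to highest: C A B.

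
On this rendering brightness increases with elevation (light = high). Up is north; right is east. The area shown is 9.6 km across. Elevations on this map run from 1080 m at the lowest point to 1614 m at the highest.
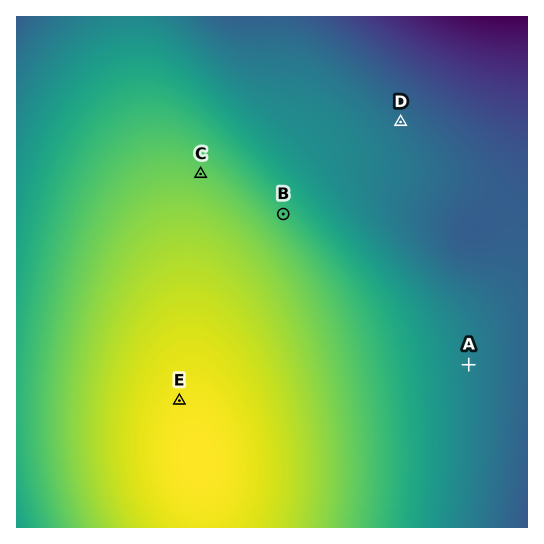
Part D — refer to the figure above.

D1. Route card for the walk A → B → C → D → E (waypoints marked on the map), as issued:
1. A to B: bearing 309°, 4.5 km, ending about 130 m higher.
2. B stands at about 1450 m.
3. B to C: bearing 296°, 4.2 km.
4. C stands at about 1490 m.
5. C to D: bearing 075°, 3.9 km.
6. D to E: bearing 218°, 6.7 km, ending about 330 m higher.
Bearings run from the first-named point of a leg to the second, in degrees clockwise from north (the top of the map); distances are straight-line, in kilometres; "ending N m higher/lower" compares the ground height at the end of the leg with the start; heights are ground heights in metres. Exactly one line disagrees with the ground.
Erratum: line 3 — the distance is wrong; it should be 1.7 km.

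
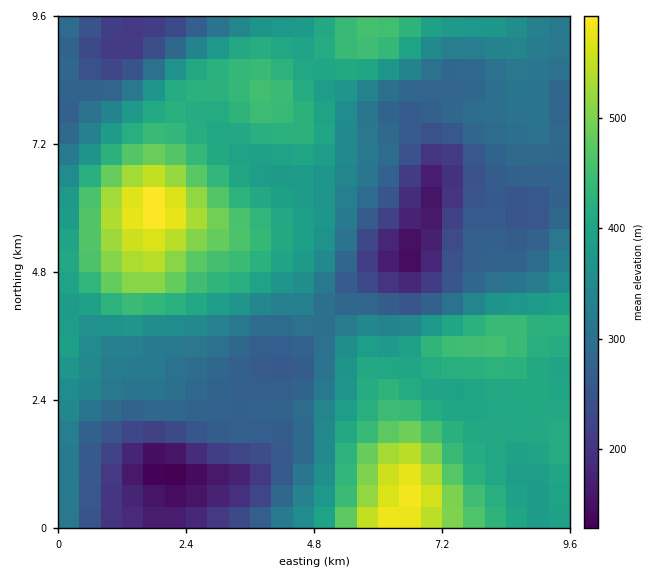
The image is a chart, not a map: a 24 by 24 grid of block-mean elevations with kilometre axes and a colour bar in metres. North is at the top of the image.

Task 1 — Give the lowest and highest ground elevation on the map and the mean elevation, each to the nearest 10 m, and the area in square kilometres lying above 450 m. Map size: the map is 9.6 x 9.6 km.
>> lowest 120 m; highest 600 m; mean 350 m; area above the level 12.1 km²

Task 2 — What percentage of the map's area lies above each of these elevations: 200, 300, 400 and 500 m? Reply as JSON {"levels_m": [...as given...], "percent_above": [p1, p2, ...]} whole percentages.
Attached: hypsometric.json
{"levels_m": [200, 300, 400, 500], "percent_above": [94, 65, 35, 7]}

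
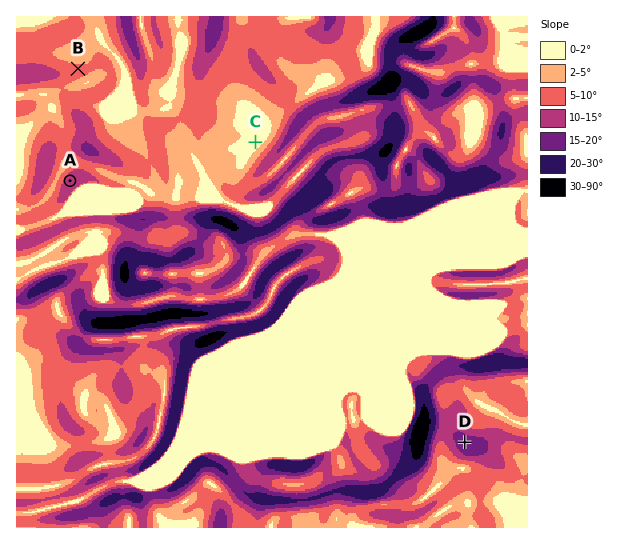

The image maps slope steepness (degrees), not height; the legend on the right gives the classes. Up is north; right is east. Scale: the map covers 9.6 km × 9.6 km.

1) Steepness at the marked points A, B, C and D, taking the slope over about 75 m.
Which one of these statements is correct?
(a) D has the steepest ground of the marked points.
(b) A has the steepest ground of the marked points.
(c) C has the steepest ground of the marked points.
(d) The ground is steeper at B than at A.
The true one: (a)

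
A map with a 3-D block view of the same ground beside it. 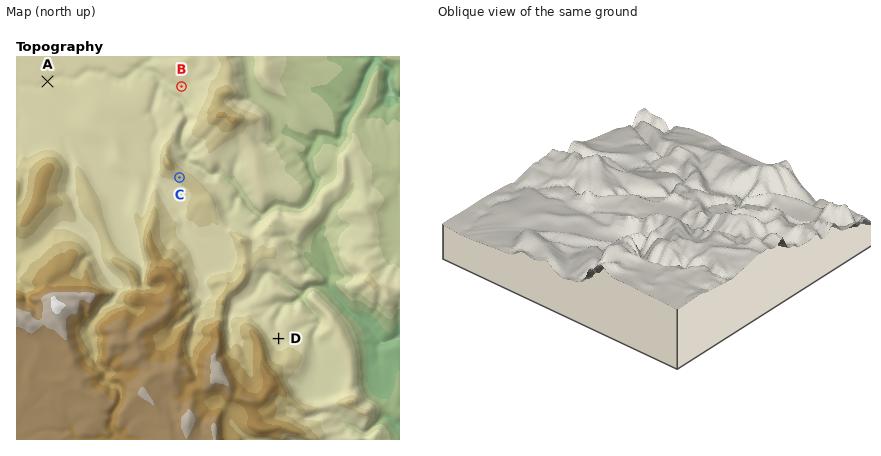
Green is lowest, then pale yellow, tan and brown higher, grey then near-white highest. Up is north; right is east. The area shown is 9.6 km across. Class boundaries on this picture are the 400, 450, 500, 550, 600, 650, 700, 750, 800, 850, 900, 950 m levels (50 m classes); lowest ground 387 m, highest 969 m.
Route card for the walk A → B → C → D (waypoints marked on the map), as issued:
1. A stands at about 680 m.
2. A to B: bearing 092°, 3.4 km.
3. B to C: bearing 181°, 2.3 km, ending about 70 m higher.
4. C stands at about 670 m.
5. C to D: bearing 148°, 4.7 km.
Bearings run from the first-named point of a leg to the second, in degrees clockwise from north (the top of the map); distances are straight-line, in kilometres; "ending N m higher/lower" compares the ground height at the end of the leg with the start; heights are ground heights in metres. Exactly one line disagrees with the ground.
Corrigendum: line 1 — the height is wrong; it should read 610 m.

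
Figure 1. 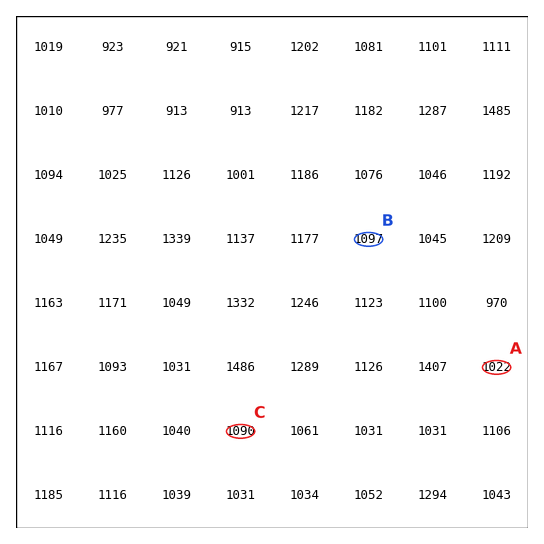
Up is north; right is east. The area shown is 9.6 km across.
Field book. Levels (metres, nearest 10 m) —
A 1020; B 1100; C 1090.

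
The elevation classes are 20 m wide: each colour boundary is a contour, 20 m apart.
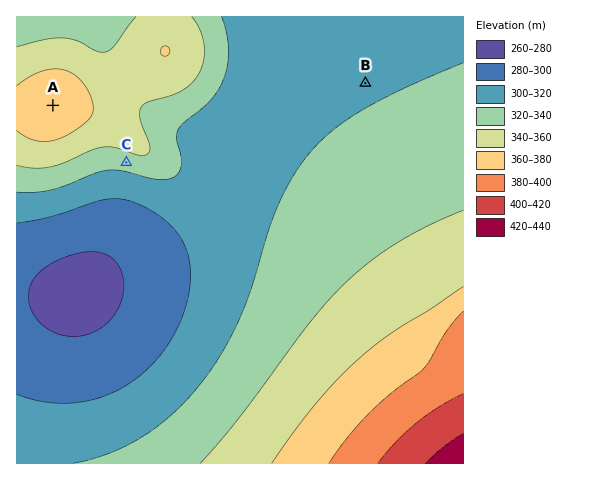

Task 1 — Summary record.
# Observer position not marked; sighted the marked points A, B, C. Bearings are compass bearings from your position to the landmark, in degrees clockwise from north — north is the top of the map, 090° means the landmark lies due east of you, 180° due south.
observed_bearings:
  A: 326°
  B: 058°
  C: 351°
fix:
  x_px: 136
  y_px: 227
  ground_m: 290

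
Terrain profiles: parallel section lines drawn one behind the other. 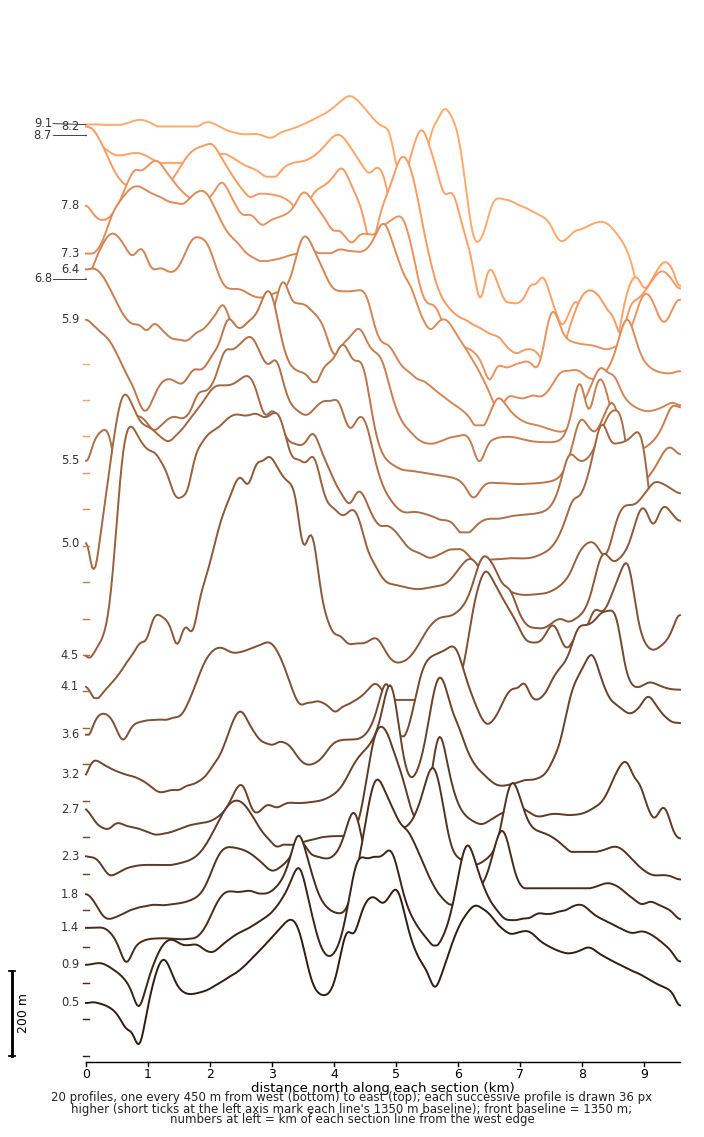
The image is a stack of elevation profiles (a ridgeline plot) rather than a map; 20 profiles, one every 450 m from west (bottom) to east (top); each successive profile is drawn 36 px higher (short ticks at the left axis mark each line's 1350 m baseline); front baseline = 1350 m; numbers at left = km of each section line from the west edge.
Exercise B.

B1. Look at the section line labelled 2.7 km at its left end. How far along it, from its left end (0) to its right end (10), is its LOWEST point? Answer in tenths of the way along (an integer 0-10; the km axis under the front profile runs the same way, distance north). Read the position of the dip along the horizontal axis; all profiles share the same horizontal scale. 1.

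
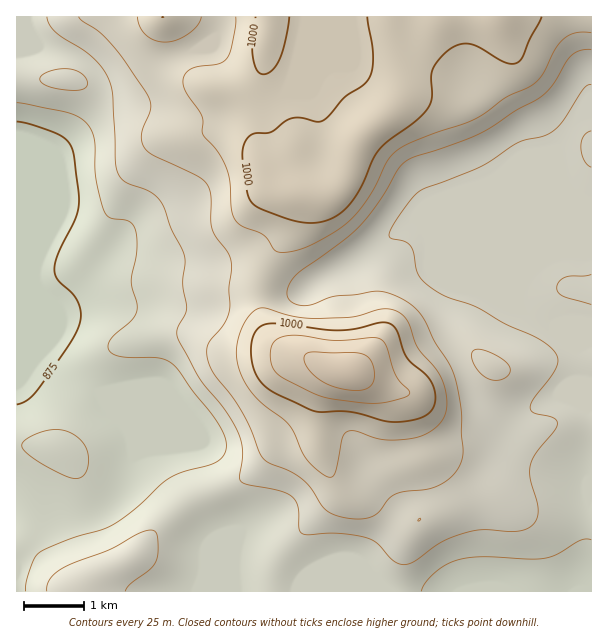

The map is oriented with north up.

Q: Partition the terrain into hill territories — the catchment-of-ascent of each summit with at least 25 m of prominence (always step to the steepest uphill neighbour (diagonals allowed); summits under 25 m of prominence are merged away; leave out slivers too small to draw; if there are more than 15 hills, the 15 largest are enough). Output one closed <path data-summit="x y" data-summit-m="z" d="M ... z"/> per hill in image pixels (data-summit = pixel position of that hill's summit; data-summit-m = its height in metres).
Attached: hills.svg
<path data-summit="348 372" data-summit-m="1066" d="M591 114l-13 4-12 16-12 22-25 62-3 9 0 51-4 18 0 12-72-72-31-14-8 0-52 37-36 18-17 12-12 5-61 0-17 2-10 6-15 5-92-1-13 1-20 6-12-1-37-17-1 296 575 1z"/><path data-summit="498 17" data-summit-m="1024" d="M591 16l-370 0-4 19-17 14-32 11-15 7-28 19-21 5-22 32-28 30-30 75-8 11 0 55 38 18 12 1 20-6 13-1 92 1 15-5 10-6 17-2 61 0 12-5 17-12 36-18 52-37 8 0 31 14 72 72 0-12 4-18 0-51 3-9 25-62 12-22 12-16 14-5z"/><path data-summit="162 17" data-summit-m="1000" d="M219 16l-202 0-1 35 5 1 18-6 32 9 12 6 15 16 4 10-1 9 3-5 12-1 18-8 19-15 15-7 32-11 9-6 8-8 3-9z"/>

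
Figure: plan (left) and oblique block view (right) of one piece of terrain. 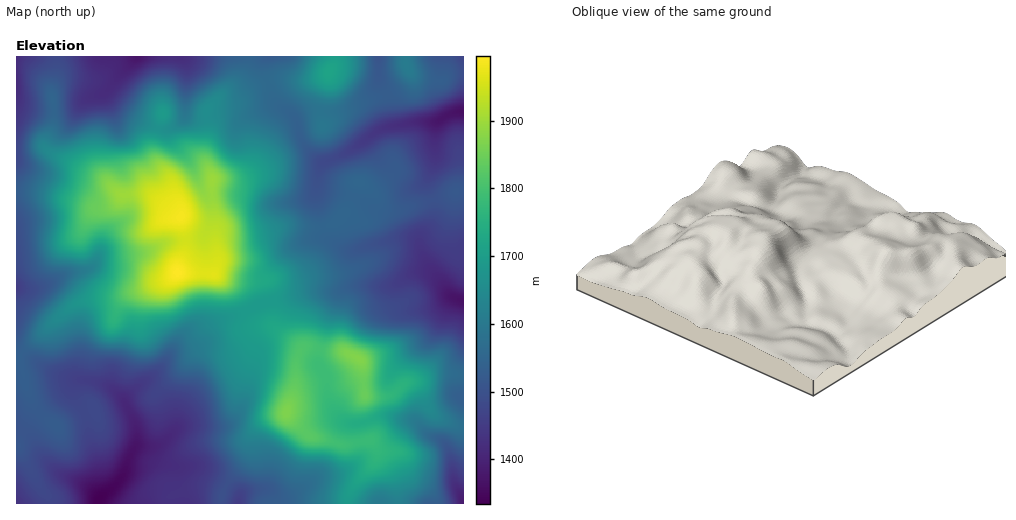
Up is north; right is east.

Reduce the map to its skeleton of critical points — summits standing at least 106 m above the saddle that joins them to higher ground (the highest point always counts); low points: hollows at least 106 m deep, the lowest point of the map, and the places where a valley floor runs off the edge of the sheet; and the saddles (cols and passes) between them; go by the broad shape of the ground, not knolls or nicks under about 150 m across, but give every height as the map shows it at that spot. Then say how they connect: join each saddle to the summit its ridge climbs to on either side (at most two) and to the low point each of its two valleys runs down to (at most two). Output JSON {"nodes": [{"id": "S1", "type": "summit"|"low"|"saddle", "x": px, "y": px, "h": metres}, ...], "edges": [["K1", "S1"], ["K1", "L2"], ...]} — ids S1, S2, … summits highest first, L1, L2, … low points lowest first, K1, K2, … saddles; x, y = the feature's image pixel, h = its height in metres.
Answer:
{"nodes": [
{"id": "S1", "type": "summit", "x": 178, "y": 272, "h": 1996},
{"id": "S2", "type": "summit", "x": 360, "y": 359, "h": 1873},
{"id": "S3", "type": "summit", "x": 329, "y": 72, "h": 1719},
{"id": "L1", "type": "low", "x": 98, "y": 501, "h": 1334},
{"id": "L2", "type": "low", "x": 463, "y": 113, "h": 1360},
{"id": "L3", "type": "low", "x": 463, "y": 300, "h": 1365},
{"id": "L4", "type": "low", "x": 137, "y": 57, "h": 1370},
{"id": "L5", "type": "low", "x": 463, "y": 503, "h": 1382},
{"id": "K1", "type": "saddle", "x": 204, "y": 274, "h": 1965},
{"id": "K2", "type": "saddle", "x": 249, "y": 309, "h": 1691},
{"id": "K3", "type": "saddle", "x": 463, "y": 426, "h": 1575},
{"id": "K4", "type": "saddle", "x": 267, "y": 81, "h": 1561},
{"id": "K5", "type": "saddle", "x": 17, "y": 358, "h": 1534},
{"id": "K6", "type": "saddle", "x": 432, "y": 200, "h": 1500},
{"id": "K7", "type": "saddle", "x": 227, "y": 486, "h": 1495}],
"edges": [["K1", "S1"], ["K1", "L1"], ["K1", "L2"], ["K2", "S1"], ["K2", "S2"], ["K2", "L1"], ["K3", "S2"], ["K3", "L3"], ["K3", "L5"], ["K4", "S1"], ["K4", "S3"], ["K4", "L2"], ["K5", "S1"], ["K5", "L1"], ["K5", "L4"], ["K6", "S1"], ["K6", "L2"], ["K6", "L3"], ["K7", "S1"], ["K7", "S2"], ["K7", "L1"]]}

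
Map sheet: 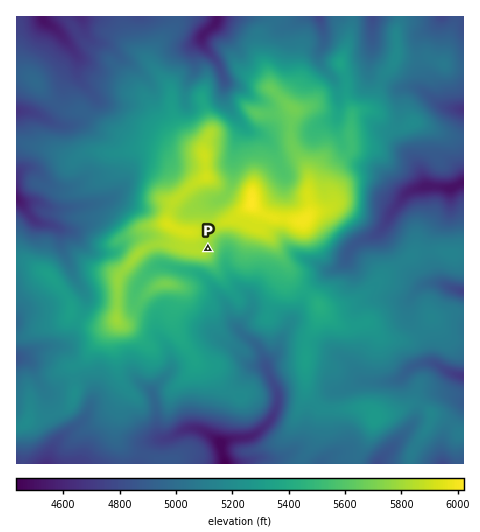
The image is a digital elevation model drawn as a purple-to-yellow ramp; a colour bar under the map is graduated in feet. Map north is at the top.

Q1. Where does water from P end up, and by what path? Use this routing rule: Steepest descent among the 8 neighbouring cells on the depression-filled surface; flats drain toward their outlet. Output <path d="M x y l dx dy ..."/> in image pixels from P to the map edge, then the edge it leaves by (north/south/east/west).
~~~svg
<path d="M208 249l12 0 5 6 0 9 4 9 5 7 17 18 0 13-10 11-2 3 0 5 21 19 5 12 1 7 10 18 2 7 0 11-5 12-17 18-10 4-16 1-8 3 0 11 2 6 0 4"/>
exit: south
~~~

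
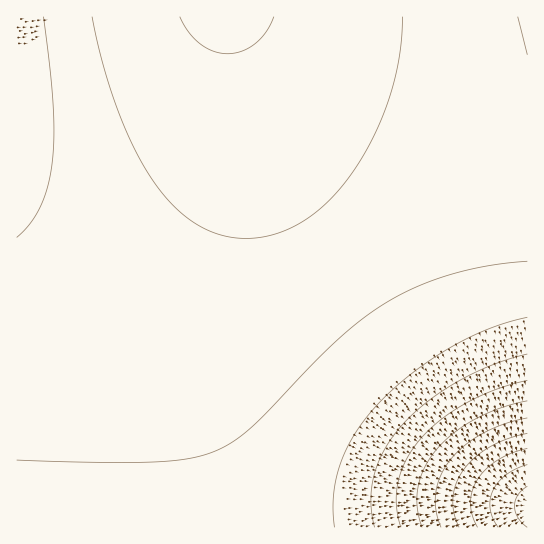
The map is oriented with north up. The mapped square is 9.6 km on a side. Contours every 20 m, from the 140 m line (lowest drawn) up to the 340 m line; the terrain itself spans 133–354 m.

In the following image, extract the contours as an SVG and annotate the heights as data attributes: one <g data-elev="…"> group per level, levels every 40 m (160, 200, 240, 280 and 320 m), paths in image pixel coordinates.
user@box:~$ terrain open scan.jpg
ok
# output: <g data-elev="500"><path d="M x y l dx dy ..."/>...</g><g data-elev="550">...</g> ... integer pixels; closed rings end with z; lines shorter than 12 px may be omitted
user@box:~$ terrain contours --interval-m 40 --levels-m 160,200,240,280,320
<g data-elev="160"><path d="M498 527l-5-9-3-9 0-10 3-9 5-8 8-7 10-6 11-4"/></g><g data-elev="200"><path d="M459 527l-5-14-1-15 3-15 7-13 12-13 15-10 17-8 20-6"/></g><g data-elev="240"><path d="M422 527l-5-20 1-20 6-18 12-19 18-17 21-14 26-11 26-7"/></g><g data-elev="280"><path d="M375 527l-4-26 3-26 10-25 17-24 25-23 32-22 35-16 34-11"/></g><g data-elev="320"><path d="M17 460l78 2 58 0 34-3 26-7 18-9 18-13 86-88 26-22 25-17 31-16 34-13 38-8 38-5"/><path d="M402 17l-3 40-9 40-17 40-21 36-23 28-26 20-13 7-15 6-14 3-15 1-25-3-24-11-23-18-20-24-19-31-17-40-15-46-11-48"/></g>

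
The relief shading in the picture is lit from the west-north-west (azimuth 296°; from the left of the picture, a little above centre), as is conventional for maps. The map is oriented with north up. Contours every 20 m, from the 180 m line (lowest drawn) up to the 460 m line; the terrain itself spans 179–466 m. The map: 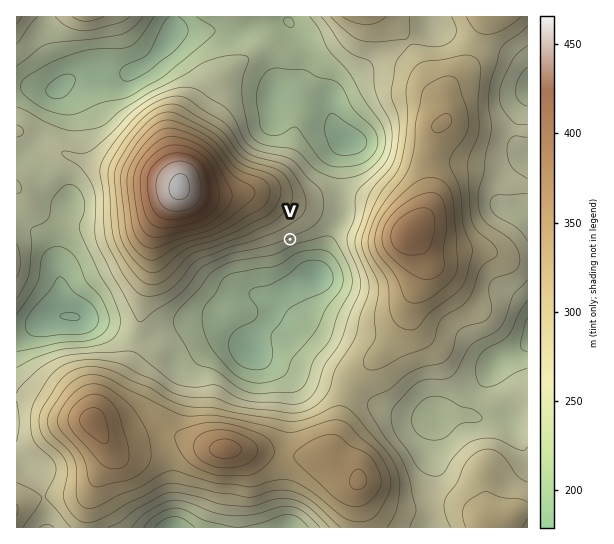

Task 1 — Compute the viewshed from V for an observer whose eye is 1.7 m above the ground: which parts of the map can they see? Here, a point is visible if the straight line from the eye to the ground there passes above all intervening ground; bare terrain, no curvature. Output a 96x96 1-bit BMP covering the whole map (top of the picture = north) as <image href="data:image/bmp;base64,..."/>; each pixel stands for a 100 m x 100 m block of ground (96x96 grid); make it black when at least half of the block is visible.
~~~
<image width="96" height="96" href="data:image/bmp;base64,Qk2+BAAAAAAAAD4AAAAoAAAAYAAAAGAAAAABAAEAAAAAAIAEAAATCwAAEwsAAAIAAAAAAAAA////AAAAAAAAAAAAAAAAAAAAAAAAAAAAAAAAAAAAAAAAAAAAAAAAAAAAAAAAAAAAAAAAAAAAAAAAAAAAAAAAAAAAAAAAAAAAAAAAAAAAAAAAAAAAAAAAAAAAAAAAAAAAAAAAAAAAAAAAAAAAAAAAAAAAAAAAAAAAAAAAAAAAAAAAAAAAAAAAAAAAAAAAAAAAAAAAA8AAAAAAAAAAAAAAB/gAAAAAAA4AAAAAB/gAAAAAAB4AAAA/D/AAAAAAAD8AA////+AAAAAAAH8AH////+AAAAAAAH8Af////8AAAAAAAP8D/////4AAAAAAAP8P/////4AAAAAAAf///////wAAAAAAA////////wAAAAAAA////////gAAAAAAB////////AAAAAAAB////////AAAAAAAB////////AAAAAAAD///////+AAAAAAAD////////AAAAAAAH////////AAAAAAAP////////gAAAAAAf////////wAAAAAA/////////8AAAAAAH////////+AAAAAAAB////////AAAAAAAAf///////gAAAAAAAP///////gAAAAAAAH///////gAAAAAAAH///////gAAAAAAAD///////wAAAAAAAD///////4AAAAAAAB///////4AAAAAAAAf//////8AAAAAAAAP//////8AAAAAAAAP//////+AAAAAAAAP//////+AAAAAAAAf/H////+AAAAAAAAf4Af///+AAAAAAAAfwAH///+AAAAAAAAfwAD///8AAAAAAAAfgAD///8AAAAAAAA/gAD///8AAAAAAAAfgAD///4AAAAAAAAfjAB///4AAAAAAAAPj4B///8AAAAAAAAHn/h///8AAAAAAAAAf/4+f/8AAAAAAAAAP/+AH/8AAAAAAAAAP/+AB/8AAAAAAAAAf/+AA/8AAAAAAAAAf/+AAf8AAAAAAAAAfwEAAP8AAAAAAAAAfAAAAH+AAAAAAAAAOAAAAD+AAAAAAAAAMAAAAB+AAAAAAAAAAAAAAA/AAAAAAAAAAAAAAAfAAAAAAAAAAAAAAAPgAAAAAAAAAAAAAAHgAAAAAAAAAAAAAADwAAAAAAAAAAAAAABwAAAAAAAAAAAAAAA4AAAAAAAAAAAAAAA4AAAAAAAAAAAAAAAcAAAAAAAAAAAAAAAMAAAAAAAAAAAAAAAEAAAAAAAAAAAAAAAAAAAAAAAAAAAAAAAAAAAAAAAAAAAAAAAAAAAAAAAAAAAAAAAAAAAAAAAAAAAAAAAAAAAAAAAAAAAAAAAAAAAAAAAAAAAAAAAAAAAAAAAAAAAAAAAAAAAAAAAAAAAAAAAAAAAAAAAAAAAAAAAAAAAAAAAAAAAAAAAAAAAAAAAAAAAAAAAAAAAAAAAAAAAAAAAAAAAAAAAAAAAAAAAAAAAAAAAAAAAAAAAAAAAAAAAAAAAAAAAAAAAAAAAAAAAAAAAAAAAAAAAAAAAAAAAAAAAAAAAAAAAAAAAAAAAAAAAAAAAAAAAAAAAAAAAAAAAAAAAAAAA="/>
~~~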